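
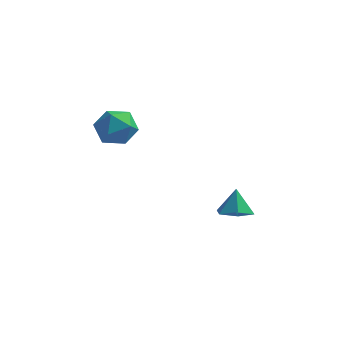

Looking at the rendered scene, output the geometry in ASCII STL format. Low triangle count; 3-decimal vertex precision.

solid 
facet normal -0.673 -0.072 0.736
outer loop
vertex -1.597 -2.4 2.346
vertex -1.834 -3.243 2.047
vertex -1.16 -3.147 2.673
endloop
endfacet
facet normal -0.121 0.338 0.933
outer loop
vertex -1.597 -2.4 2.346
vertex -1.16 -3.147 2.673
vertex -0.679 -2.385 2.46
endloop
endfacet
facet normal -0.073 0.879 0.471
outer loop
vertex -1.597 -2.4 2.346
vertex -0.679 -2.385 2.46
vertex -1.057 -2.011 1.703
endloop
endfacet
facet normal -0.593 0.805 -0.011
outer loop
vertex -1.597 -2.4 2.346
vertex -1.057 -2.011 1.703
vertex -1.771 -2.541 1.448
endloop
endfacet
facet normal -0.964 0.217 0.153
outer loop
vertex -1.597 -2.4 2.346
vertex -1.771 -2.541 1.448
vertex -1.834 -3.243 2.047
endloop
endfacet
facet normal 0.473 -0.053 0.879
outer loop
vertex -0.679 -2.385 2.46
vertex -1.16 -3.147 2.673
vertex -0.349 -3.219 2.232
endloop
endfacet
facet normal -0.418 -0.715 0.560
outer loop
vertex -1.16 -3.147 2.673
vertex -1.834 -3.243 2.047
vertex -1.063 -3.749 1.977
endloop
endfacet
facet normal -0.890 -0.247 -0.383
outer loop
vertex -1.834 -3.243 2.047
vertex -1.771 -2.541 1.448
vertex -1.441 -3.375 1.22
endloop
endfacet
facet normal -0.290 0.703 -0.649
outer loop
vertex -1.771 -2.541 1.448
vertex -1.057 -2.011 1.703
vertex -0.96 -2.613 1.007
endloop
endfacet
facet normal 0.552 0.823 0.131
outer loop
vertex -1.057 -2.011 1.703
vertex -0.679 -2.385 2.46
vertex -0.286 -2.517 1.633
endloop
endfacet
facet normal 0.593 -0.805 0.011
outer loop
vertex -0.523 -3.36 1.334
vertex -0.349 -3.219 2.232
vertex -1.063 -3.749 1.977
endloop
endfacet
facet normal 0.073 -0.879 -0.471
outer loop
vertex -0.523 -3.36 1.334
vertex -1.063 -3.749 1.977
vertex -1.441 -3.375 1.22
endloop
endfacet
facet normal 0.121 -0.338 -0.933
outer loop
vertex -0.523 -3.36 1.334
vertex -1.441 -3.375 1.22
vertex -0.96 -2.613 1.007
endloop
endfacet
facet normal 0.673 0.072 -0.736
outer loop
vertex -0.523 -3.36 1.334
vertex -0.96 -2.613 1.007
vertex -0.286 -2.517 1.633
endloop
endfacet
facet normal 0.964 -0.217 -0.153
outer loop
vertex -0.523 -3.36 1.334
vertex -0.286 -2.517 1.633
vertex -0.349 -3.219 2.232
endloop
endfacet
facet normal 0.290 -0.703 0.649
outer loop
vertex -1.063 -3.749 1.977
vertex -0.349 -3.219 2.232
vertex -1.16 -3.147 2.673
endloop
endfacet
facet normal -0.552 -0.823 -0.131
outer loop
vertex -1.441 -3.375 1.22
vertex -1.063 -3.749 1.977
vertex -1.834 -3.243 2.047
endloop
endfacet
facet normal -0.473 0.053 -0.879
outer loop
vertex -0.96 -2.613 1.007
vertex -1.441 -3.375 1.22
vertex -1.771 -2.541 1.448
endloop
endfacet
facet normal 0.418 0.715 -0.560
outer loop
vertex -0.286 -2.517 1.633
vertex -0.96 -2.613 1.007
vertex -1.057 -2.011 1.703
endloop
endfacet
facet normal 0.890 0.247 0.383
outer loop
vertex -0.349 -3.219 2.232
vertex -0.286 -2.517 1.633
vertex -0.679 -2.385 2.46
endloop
endfacet
facet normal 0.093 -0.365 -0.926
outer loop
vertex 3.586 -0.313 -3.62
vertex 3.104 -0.91 -3.433
vertex 2.806 -0.24 -3.727
endloop
endfacet
facet normal 0.069 0.983 0.171
outer loop
vertex 3.586 -0.313 -3.62
vertex 2.806 -0.24 -3.727
vertex 2.996 -0.49 -2.367
endloop
endfacet
facet normal 0.093 -0.365 -0.926
outer loop
vertex 2.806 -0.24 -3.727
vertex 3.104 -0.91 -3.433
vertex 2.324 -0.837 -3.54
endloop
endfacet
facet normal -0.724 0.654 0.221
outer loop
vertex 2.806 -0.24 -3.727
vertex 2.324 -0.837 -3.54
vertex 2.996 -0.49 -2.367
endloop
endfacet
facet normal 0.093 -0.365 -0.926
outer loop
vertex 2.324 -0.837 -3.54
vertex 3.104 -0.91 -3.433
vertex 2.622 -1.507 -3.246
endloop
endfacet
facet normal -0.840 -0.144 0.524
outer loop
vertex 2.324 -0.837 -3.54
vertex 2.622 -1.507 -3.246
vertex 2.996 -0.49 -2.367
endloop
endfacet
facet normal 0.094 -0.366 -0.926
outer loop
vertex 2.622 -1.507 -3.246
vertex 3.104 -0.91 -3.433
vertex 3.401 -1.58 -3.138
endloop
endfacet
facet normal -0.165 -0.610 0.775
outer loop
vertex 2.622 -1.507 -3.246
vertex 3.401 -1.58 -3.138
vertex 2.996 -0.49 -2.367
endloop
endfacet
facet normal 0.094 -0.366 -0.926
outer loop
vertex 3.401 -1.58 -3.138
vertex 3.104 -0.91 -3.433
vertex 3.883 -0.983 -3.325
endloop
endfacet
facet normal 0.628 -0.280 0.726
outer loop
vertex 3.401 -1.58 -3.138
vertex 3.883 -0.983 -3.325
vertex 2.996 -0.49 -2.367
endloop
endfacet
facet normal 0.094 -0.366 -0.926
outer loop
vertex 3.883 -0.983 -3.325
vertex 3.104 -0.91 -3.433
vertex 3.586 -0.313 -3.62
endloop
endfacet
facet normal 0.744 0.516 0.423
outer loop
vertex 3.883 -0.983 -3.325
vertex 3.586 -0.313 -3.62
vertex 2.996 -0.49 -2.367
endloop
endfacet

endsolid


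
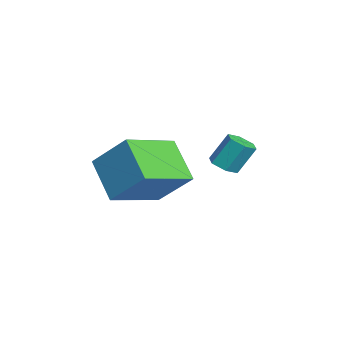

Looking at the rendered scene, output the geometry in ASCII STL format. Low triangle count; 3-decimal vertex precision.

solid 
facet normal -0.610 0.742 -0.278
outer loop
vertex 1.361 0.687 -3.796
vertex 2.057 1.692 -2.645
vertex 2.495 1.196 -4.926
endloop
endfacet
facet normal -0.415 -0.598 -0.686
outer loop
vertex 3.703 -0.272 -4.375
vertex 1.361 0.687 -3.796
vertex 2.495 1.196 -4.926
endloop
endfacet
facet normal -0.611 0.741 -0.278
outer loop
vertex 2.495 1.196 -4.926
vertex 2.057 1.692 -2.645
vertex 3.191 2.202 -3.775
endloop
endfacet
facet normal 0.675 0.303 -0.673
outer loop
vertex 3.191 2.202 -3.775
vertex 3.703 -0.272 -4.375
vertex 2.495 1.196 -4.926
endloop
endfacet
facet normal -0.675 -0.303 0.673
outer loop
vertex 1.361 0.687 -3.796
vertex 3.265 0.224 -2.094
vertex 2.057 1.692 -2.645
endloop
endfacet
facet normal -0.414 -0.598 -0.686
outer loop
vertex 2.569 -0.782 -3.245
vertex 1.361 0.687 -3.796
vertex 3.703 -0.272 -4.375
endloop
endfacet
facet normal -0.675 -0.303 0.673
outer loop
vertex 2.569 -0.782 -3.245
vertex 3.265 0.224 -2.094
vertex 1.361 0.687 -3.796
endloop
endfacet
facet normal 0.414 0.598 0.686
outer loop
vertex 2.057 1.692 -2.645
vertex 3.265 0.224 -2.094
vertex 3.191 2.202 -3.775
endloop
endfacet
facet normal 0.675 0.303 -0.673
outer loop
vertex 4.399 0.733 -3.224
vertex 3.703 -0.272 -4.375
vertex 3.191 2.202 -3.775
endloop
endfacet
facet normal 0.415 0.598 0.686
outer loop
vertex 3.191 2.202 -3.775
vertex 3.265 0.224 -2.094
vertex 4.399 0.733 -3.224
endloop
endfacet
facet normal 0.611 -0.741 0.278
outer loop
vertex 4.399 0.733 -3.224
vertex 2.569 -0.782 -3.245
vertex 3.703 -0.272 -4.375
endloop
endfacet
facet normal 0.611 -0.741 0.279
outer loop
vertex 3.265 0.224 -2.094
vertex 2.569 -0.782 -3.245
vertex 4.399 0.733 -3.224
endloop
endfacet
facet normal 0.024 -0.501 -0.865
outer loop
vertex 1.66 2.856 -3.762
vertex 1.364 3.232 -3.988
vertex 1.892 3.271 -3.996
endloop
endfacet
facet normal 0.899 -0.369 0.237
outer loop
vertex 1.66 2.856 -3.762
vertex 1.892 3.271 -3.996
vertex 1.633 3.431 -2.766
endloop
endfacet
facet normal 0.899 -0.369 0.237
outer loop
vertex 1.633 3.431 -2.766
vertex 1.892 3.271 -3.996
vertex 1.865 3.846 -3.0
endloop
endfacet
facet normal -0.023 0.501 0.865
outer loop
vertex 1.633 3.431 -2.766
vertex 1.865 3.846 -3.0
vertex 1.336 3.808 -2.992
endloop
endfacet
facet normal 0.024 -0.499 -0.867
outer loop
vertex 1.892 3.271 -3.996
vertex 1.364 3.232 -3.988
vertex 1.596 3.648 -4.221
endloop
endfacet
facet normal 0.829 0.494 -0.263
outer loop
vertex 1.892 3.271 -3.996
vertex 1.596 3.648 -4.221
vertex 1.865 3.846 -3.0
endloop
endfacet
facet normal 0.828 0.495 -0.263
outer loop
vertex 1.865 3.846 -3.0
vertex 1.596 3.648 -4.221
vertex 1.568 4.223 -3.226
endloop
endfacet
facet normal -0.023 0.501 0.865
outer loop
vertex 1.865 3.846 -3.0
vertex 1.568 4.223 -3.226
vertex 1.336 3.808 -2.992
endloop
endfacet
facet normal 0.025 -0.499 -0.866
outer loop
vertex 1.596 3.648 -4.221
vertex 1.364 3.232 -3.988
vertex 1.067 3.609 -4.214
endloop
endfacet
facet normal -0.070 0.863 -0.501
outer loop
vertex 1.596 3.648 -4.221
vertex 1.067 3.609 -4.214
vertex 1.568 4.223 -3.226
endloop
endfacet
facet normal -0.071 0.863 -0.500
outer loop
vertex 1.568 4.223 -3.226
vertex 1.067 3.609 -4.214
vertex 1.04 4.184 -3.218
endloop
endfacet
facet normal -0.024 0.501 0.865
outer loop
vertex 1.568 4.223 -3.226
vertex 1.04 4.184 -3.218
vertex 1.336 3.808 -2.992
endloop
endfacet
facet normal 0.023 -0.501 -0.865
outer loop
vertex 1.067 3.609 -4.214
vertex 1.364 3.232 -3.988
vertex 0.835 3.194 -3.98
endloop
endfacet
facet normal -0.899 0.369 -0.237
outer loop
vertex 1.067 3.609 -4.214
vertex 0.835 3.194 -3.98
vertex 1.04 4.184 -3.218
endloop
endfacet
facet normal -0.899 0.369 -0.237
outer loop
vertex 1.04 4.184 -3.218
vertex 0.835 3.194 -3.98
vertex 0.808 3.769 -2.984
endloop
endfacet
facet normal -0.024 0.501 0.865
outer loop
vertex 1.04 4.184 -3.218
vertex 0.808 3.769 -2.984
vertex 1.336 3.808 -2.992
endloop
endfacet
facet normal 0.023 -0.501 -0.865
outer loop
vertex 0.835 3.194 -3.98
vertex 1.364 3.232 -3.988
vertex 1.132 2.817 -3.754
endloop
endfacet
facet normal -0.828 -0.495 0.263
outer loop
vertex 0.835 3.194 -3.98
vertex 1.132 2.817 -3.754
vertex 0.808 3.769 -2.984
endloop
endfacet
facet normal -0.829 -0.494 0.262
outer loop
vertex 0.808 3.769 -2.984
vertex 1.132 2.817 -3.754
vertex 1.104 3.392 -2.759
endloop
endfacet
facet normal -0.024 0.499 0.867
outer loop
vertex 0.808 3.769 -2.984
vertex 1.104 3.392 -2.759
vertex 1.336 3.808 -2.992
endloop
endfacet
facet normal 0.024 -0.501 -0.865
outer loop
vertex 1.132 2.817 -3.754
vertex 1.364 3.232 -3.988
vertex 1.66 2.856 -3.762
endloop
endfacet
facet normal 0.071 -0.863 0.501
outer loop
vertex 1.132 2.817 -3.754
vertex 1.66 2.856 -3.762
vertex 1.104 3.392 -2.759
endloop
endfacet
facet normal 0.070 -0.863 0.500
outer loop
vertex 1.104 3.392 -2.759
vertex 1.66 2.856 -3.762
vertex 1.633 3.431 -2.766
endloop
endfacet
facet normal -0.025 0.499 0.866
outer loop
vertex 1.104 3.392 -2.759
vertex 1.633 3.431 -2.766
vertex 1.336 3.808 -2.992
endloop
endfacet

endsolid


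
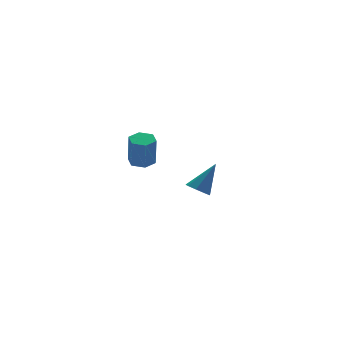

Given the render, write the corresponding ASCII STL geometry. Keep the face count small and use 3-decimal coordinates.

solid 
facet normal 0.061 0.161 -0.985
outer loop
vertex -3.041 -2.032 0.576
vertex -3.542 -2.16 0.524
vertex -3.408 -1.665 0.613
endloop
endfacet
facet normal 0.706 0.691 0.155
outer loop
vertex -3.041 -2.032 0.576
vertex -3.408 -1.665 0.613
vertex -3.116 -2.232 1.807
endloop
endfacet
facet normal 0.705 0.692 0.156
outer loop
vertex -3.116 -2.232 1.807
vertex -3.408 -1.665 0.613
vertex -3.483 -1.866 1.844
endloop
endfacet
facet normal -0.060 -0.159 0.985
outer loop
vertex -3.116 -2.232 1.807
vertex -3.483 -1.866 1.844
vertex -3.618 -2.36 1.756
endloop
endfacet
facet normal 0.059 0.161 -0.985
outer loop
vertex -3.408 -1.665 0.613
vertex -3.542 -2.16 0.524
vertex -3.91 -1.793 0.562
endloop
endfacet
facet normal -0.258 0.956 0.140
outer loop
vertex -3.408 -1.665 0.613
vertex -3.91 -1.793 0.562
vertex -3.483 -1.866 1.844
endloop
endfacet
facet normal -0.258 0.956 0.140
outer loop
vertex -3.483 -1.866 1.844
vertex -3.91 -1.793 0.562
vertex -3.985 -1.994 1.793
endloop
endfacet
facet normal -0.060 -0.159 0.985
outer loop
vertex -3.483 -1.866 1.844
vertex -3.985 -1.994 1.793
vertex -3.618 -2.36 1.756
endloop
endfacet
facet normal 0.059 0.161 -0.985
outer loop
vertex -3.91 -1.793 0.562
vertex -3.542 -2.16 0.524
vertex -4.044 -2.288 0.473
endloop
endfacet
facet normal -0.964 0.264 -0.016
outer loop
vertex -3.91 -1.793 0.562
vertex -4.044 -2.288 0.473
vertex -3.985 -1.994 1.793
endloop
endfacet
facet normal -0.964 0.264 -0.016
outer loop
vertex -3.985 -1.994 1.793
vertex -4.044 -2.288 0.473
vertex -4.119 -2.488 1.704
endloop
endfacet
facet normal -0.061 -0.161 0.985
outer loop
vertex -3.985 -1.994 1.793
vertex -4.119 -2.488 1.704
vertex -3.618 -2.36 1.756
endloop
endfacet
facet normal 0.060 0.159 -0.985
outer loop
vertex -4.044 -2.288 0.473
vertex -3.542 -2.16 0.524
vertex -3.677 -2.654 0.436
endloop
endfacet
facet normal -0.705 -0.692 -0.155
outer loop
vertex -4.044 -2.288 0.473
vertex -3.677 -2.654 0.436
vertex -4.119 -2.488 1.704
endloop
endfacet
facet normal -0.706 -0.691 -0.156
outer loop
vertex -4.119 -2.488 1.704
vertex -3.677 -2.654 0.436
vertex -3.752 -2.855 1.667
endloop
endfacet
facet normal -0.061 -0.161 0.985
outer loop
vertex -4.119 -2.488 1.704
vertex -3.752 -2.855 1.667
vertex -3.618 -2.36 1.756
endloop
endfacet
facet normal 0.060 0.159 -0.985
outer loop
vertex -3.677 -2.654 0.436
vertex -3.542 -2.16 0.524
vertex -3.175 -2.526 0.487
endloop
endfacet
facet normal 0.258 -0.956 -0.140
outer loop
vertex -3.677 -2.654 0.436
vertex -3.175 -2.526 0.487
vertex -3.752 -2.855 1.667
endloop
endfacet
facet normal 0.258 -0.956 -0.140
outer loop
vertex -3.752 -2.855 1.667
vertex -3.175 -2.526 0.487
vertex -3.25 -2.727 1.718
endloop
endfacet
facet normal -0.059 -0.161 0.985
outer loop
vertex -3.752 -2.855 1.667
vertex -3.25 -2.727 1.718
vertex -3.618 -2.36 1.756
endloop
endfacet
facet normal 0.061 0.161 -0.985
outer loop
vertex -3.175 -2.526 0.487
vertex -3.542 -2.16 0.524
vertex -3.041 -2.032 0.576
endloop
endfacet
facet normal 0.964 -0.264 0.016
outer loop
vertex -3.175 -2.526 0.487
vertex -3.041 -2.032 0.576
vertex -3.25 -2.727 1.718
endloop
endfacet
facet normal 0.964 -0.264 0.016
outer loop
vertex -3.25 -2.727 1.718
vertex -3.041 -2.032 0.576
vertex -3.116 -2.232 1.807
endloop
endfacet
facet normal -0.059 -0.161 0.985
outer loop
vertex -3.25 -2.727 1.718
vertex -3.116 -2.232 1.807
vertex -3.618 -2.36 1.756
endloop
endfacet
facet normal -0.612 -0.096 -0.785
outer loop
vertex 1.615 2.398 -4.488
vertex 1.308 2.027 -4.203
vertex 1.3 2.583 -4.265
endloop
endfacet
facet normal 0.472 0.879 -0.063
outer loop
vertex 1.615 2.398 -4.488
vertex 1.3 2.583 -4.265
vertex 2.232 2.173 -3.017
endloop
endfacet
facet normal -0.613 -0.096 -0.785
outer loop
vertex 1.3 2.583 -4.265
vertex 1.308 2.027 -4.203
vertex 0.989 2.443 -4.005
endloop
endfacet
facet normal -0.100 0.921 0.377
outer loop
vertex 1.3 2.583 -4.265
vertex 0.989 2.443 -4.005
vertex 2.232 2.173 -3.017
endloop
endfacet
facet normal -0.613 -0.096 -0.784
outer loop
vertex 0.989 2.443 -4.005
vertex 1.308 2.027 -4.203
vertex 0.865 2.059 -3.861
endloop
endfacet
facet normal -0.498 0.441 0.747
outer loop
vertex 0.989 2.443 -4.005
vertex 0.865 2.059 -3.861
vertex 2.232 2.173 -3.017
endloop
endfacet
facet normal -0.613 -0.098 -0.784
outer loop
vertex 0.865 2.059 -3.861
vertex 1.308 2.027 -4.203
vertex 1.001 1.656 -3.917
endloop
endfacet
facet normal -0.487 -0.279 0.827
outer loop
vertex 0.865 2.059 -3.861
vertex 1.001 1.656 -3.917
vertex 2.232 2.173 -3.017
endloop
endfacet
facet normal -0.613 -0.098 -0.784
outer loop
vertex 1.001 1.656 -3.917
vertex 1.308 2.027 -4.203
vertex 1.316 1.47 -4.14
endloop
endfacet
facet normal -0.076 -0.816 0.573
outer loop
vertex 1.001 1.656 -3.917
vertex 1.316 1.47 -4.14
vertex 2.232 2.173 -3.017
endloop
endfacet
facet normal -0.612 -0.098 -0.785
outer loop
vertex 1.316 1.47 -4.14
vertex 1.308 2.027 -4.203
vertex 1.627 1.611 -4.4
endloop
endfacet
facet normal 0.498 -0.857 0.131
outer loop
vertex 1.316 1.47 -4.14
vertex 1.627 1.611 -4.4
vertex 2.232 2.173 -3.017
endloop
endfacet
facet normal -0.611 -0.097 -0.785
outer loop
vertex 1.627 1.611 -4.4
vertex 1.308 2.027 -4.203
vertex 1.751 1.995 -4.544
endloop
endfacet
facet normal 0.895 -0.378 -0.238
outer loop
vertex 1.627 1.611 -4.4
vertex 1.751 1.995 -4.544
vertex 2.232 2.173 -3.017
endloop
endfacet
facet normal -0.611 -0.097 -0.785
outer loop
vertex 1.751 1.995 -4.544
vertex 1.308 2.027 -4.203
vertex 1.615 2.398 -4.488
endloop
endfacet
facet normal 0.884 0.343 -0.318
outer loop
vertex 1.751 1.995 -4.544
vertex 1.615 2.398 -4.488
vertex 2.232 2.173 -3.017
endloop
endfacet

endsolid


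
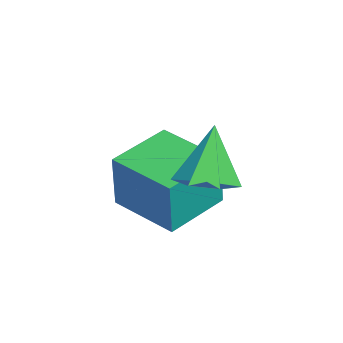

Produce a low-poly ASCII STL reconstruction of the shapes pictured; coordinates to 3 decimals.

solid 
facet normal 0.393 -0.096 -0.915
outer loop
vertex 3.444 -2.008 2.638
vertex 2.725 -1.557 2.282
vertex 3.522 -1.215 2.588
endloop
endfacet
facet normal 0.668 -0.019 0.744
outer loop
vertex 3.444 -2.008 2.638
vertex 3.522 -1.215 2.588
vertex 2.015 -1.383 3.938
endloop
endfacet
facet normal 0.392 -0.096 -0.915
outer loop
vertex 3.522 -1.215 2.588
vertex 2.725 -1.557 2.282
vertex 3.0 -0.68 2.308
endloop
endfacet
facet normal 0.425 0.709 0.563
outer loop
vertex 3.522 -1.215 2.588
vertex 3.0 -0.68 2.308
vertex 2.015 -1.383 3.938
endloop
endfacet
facet normal 0.393 -0.096 -0.915
outer loop
vertex 3.0 -0.68 2.308
vertex 2.725 -1.557 2.282
vertex 2.271 -0.805 2.008
endloop
endfacet
facet normal -0.261 0.934 0.245
outer loop
vertex 3.0 -0.68 2.308
vertex 2.271 -0.805 2.008
vertex 2.015 -1.383 3.938
endloop
endfacet
facet normal 0.392 -0.096 -0.915
outer loop
vertex 2.271 -0.805 2.008
vertex 2.725 -1.557 2.282
vertex 1.884 -1.497 1.915
endloop
endfacet
facet normal -0.874 0.485 0.029
outer loop
vertex 2.271 -0.805 2.008
vertex 1.884 -1.497 1.915
vertex 2.015 -1.383 3.938
endloop
endfacet
facet normal 0.392 -0.096 -0.915
outer loop
vertex 1.884 -1.497 1.915
vertex 2.725 -1.557 2.282
vertex 2.13 -2.234 2.098
endloop
endfacet
facet normal -0.951 -0.298 0.078
outer loop
vertex 1.884 -1.497 1.915
vertex 2.13 -2.234 2.098
vertex 2.015 -1.383 3.938
endloop
endfacet
facet normal 0.393 -0.097 -0.915
outer loop
vertex 2.13 -2.234 2.098
vertex 2.725 -1.557 2.282
vertex 2.824 -2.461 2.42
endloop
endfacet
facet normal -0.435 -0.827 0.355
outer loop
vertex 2.13 -2.234 2.098
vertex 2.824 -2.461 2.42
vertex 2.015 -1.383 3.938
endloop
endfacet
facet normal 0.392 -0.097 -0.915
outer loop
vertex 2.824 -2.461 2.42
vertex 2.725 -1.557 2.282
vertex 3.444 -2.008 2.638
endloop
endfacet
facet normal 0.285 -0.703 0.651
outer loop
vertex 2.824 -2.461 2.42
vertex 3.444 -2.008 2.638
vertex 2.015 -1.383 3.938
endloop
endfacet
facet normal -0.657 -0.751 0.059
outer loop
vertex 0.866 -4.079 1.754
vertex -0.608 -2.773 1.965
vertex 0.641 -4.029 -0.122
endloop
endfacet
facet normal 0.744 -0.660 -0.107
outer loop
vertex 2.008 -2.467 -0.245
vertex 0.866 -4.079 1.754
vertex 0.641 -4.029 -0.122
endloop
endfacet
facet normal -0.657 -0.752 0.059
outer loop
vertex 0.641 -4.029 -0.122
vertex -0.608 -2.773 1.965
vertex -0.833 -2.724 0.089
endloop
endfacet
facet normal -0.119 0.026 -0.993
outer loop
vertex -0.833 -2.724 0.089
vertex 2.008 -2.467 -0.245
vertex 0.641 -4.029 -0.122
endloop
endfacet
facet normal 0.119 -0.026 0.993
outer loop
vertex 0.866 -4.079 1.754
vertex 0.759 -1.211 1.842
vertex -0.608 -2.773 1.965
endloop
endfacet
facet normal 0.744 -0.659 -0.106
outer loop
vertex 2.233 -2.516 1.631
vertex 0.866 -4.079 1.754
vertex 2.008 -2.467 -0.245
endloop
endfacet
facet normal 0.119 -0.026 0.993
outer loop
vertex 2.233 -2.516 1.631
vertex 0.759 -1.211 1.842
vertex 0.866 -4.079 1.754
endloop
endfacet
facet normal -0.744 0.660 0.106
outer loop
vertex -0.608 -2.773 1.965
vertex 0.759 -1.211 1.842
vertex -0.833 -2.724 0.089
endloop
endfacet
facet normal -0.119 0.026 -0.993
outer loop
vertex 0.534 -1.161 -0.034
vertex 2.008 -2.467 -0.245
vertex -0.833 -2.724 0.089
endloop
endfacet
facet normal -0.744 0.659 0.107
outer loop
vertex -0.833 -2.724 0.089
vertex 0.759 -1.211 1.842
vertex 0.534 -1.161 -0.034
endloop
endfacet
facet normal 0.657 0.751 -0.059
outer loop
vertex 0.534 -1.161 -0.034
vertex 2.233 -2.516 1.631
vertex 2.008 -2.467 -0.245
endloop
endfacet
facet normal 0.657 0.752 -0.059
outer loop
vertex 0.759 -1.211 1.842
vertex 2.233 -2.516 1.631
vertex 0.534 -1.161 -0.034
endloop
endfacet

endsolid


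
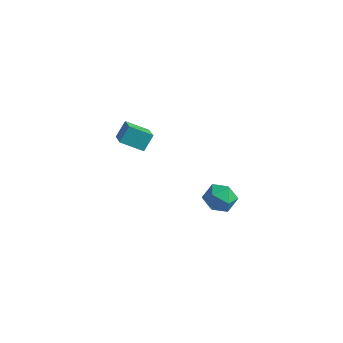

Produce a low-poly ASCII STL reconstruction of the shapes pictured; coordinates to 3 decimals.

solid 
facet normal -0.723 -0.508 0.468
outer loop
vertex -0.434 -1.917 4.015
vertex -1.388 -1.078 3.451
vertex -0.517 -2.587 3.159
endloop
endfacet
facet normal 0.686 -0.604 0.406
outer loop
vertex 0.488 -1.882 2.509
vertex -0.434 -1.917 4.015
vertex -0.517 -2.587 3.159
endloop
endfacet
facet normal -0.723 -0.508 0.468
outer loop
vertex -0.517 -2.587 3.159
vertex -1.388 -1.078 3.451
vertex -1.471 -1.748 2.595
endloop
endfacet
facet normal -0.077 -0.615 -0.785
outer loop
vertex -1.471 -1.748 2.595
vertex 0.488 -1.882 2.509
vertex -0.517 -2.587 3.159
endloop
endfacet
facet normal 0.077 0.615 0.785
outer loop
vertex -0.434 -1.917 4.015
vertex -0.383 -0.373 2.801
vertex -1.388 -1.078 3.451
endloop
endfacet
facet normal 0.686 -0.604 0.406
outer loop
vertex 0.571 -1.212 3.365
vertex -0.434 -1.917 4.015
vertex 0.488 -1.882 2.509
endloop
endfacet
facet normal 0.077 0.615 0.785
outer loop
vertex 0.571 -1.212 3.365
vertex -0.383 -0.373 2.801
vertex -0.434 -1.917 4.015
endloop
endfacet
facet normal -0.686 0.604 -0.406
outer loop
vertex -1.388 -1.078 3.451
vertex -0.383 -0.373 2.801
vertex -1.471 -1.748 2.595
endloop
endfacet
facet normal -0.077 -0.615 -0.785
outer loop
vertex -0.466 -1.043 1.945
vertex 0.488 -1.882 2.509
vertex -1.471 -1.748 2.595
endloop
endfacet
facet normal -0.686 0.604 -0.406
outer loop
vertex -1.471 -1.748 2.595
vertex -0.383 -0.373 2.801
vertex -0.466 -1.043 1.945
endloop
endfacet
facet normal 0.723 0.508 -0.468
outer loop
vertex -0.466 -1.043 1.945
vertex 0.571 -1.212 3.365
vertex 0.488 -1.882 2.509
endloop
endfacet
facet normal 0.723 0.508 -0.468
outer loop
vertex -0.383 -0.373 2.801
vertex 0.571 -1.212 3.365
vertex -0.466 -1.043 1.945
endloop
endfacet
facet normal 0.292 0.936 -0.195
outer loop
vertex 1.788 3.645 -4.61
vertex 1.626 3.901 -3.625
vertex 2.549 3.551 -3.921
endloop
endfacet
facet normal 0.623 0.472 -0.624
outer loop
vertex 1.788 3.645 -4.61
vertex 2.549 3.551 -3.921
vertex 2.399 2.815 -4.627
endloop
endfacet
facet normal 0.124 0.112 -0.986
outer loop
vertex 1.788 3.645 -4.61
vertex 2.399 2.815 -4.627
vertex 1.384 2.71 -4.767
endloop
endfacet
facet normal -0.515 0.354 -0.781
outer loop
vertex 1.788 3.645 -4.61
vertex 1.384 2.71 -4.767
vertex 0.906 3.381 -4.148
endloop
endfacet
facet normal -0.411 0.863 -0.292
outer loop
vertex 1.788 3.645 -4.61
vertex 0.906 3.381 -4.148
vertex 1.626 3.901 -3.625
endloop
endfacet
facet normal 0.977 0.006 -0.214
outer loop
vertex 2.399 2.815 -4.627
vertex 2.549 3.551 -3.921
vertex 2.614 2.559 -3.652
endloop
endfacet
facet normal 0.441 0.758 0.479
outer loop
vertex 2.549 3.551 -3.921
vertex 1.626 3.901 -3.625
vertex 2.136 3.23 -3.033
endloop
endfacet
facet normal -0.697 0.641 0.322
outer loop
vertex 1.626 3.901 -3.625
vertex 0.906 3.381 -4.148
vertex 1.121 3.125 -3.173
endloop
endfacet
facet normal -0.864 -0.184 -0.468
outer loop
vertex 0.906 3.381 -4.148
vertex 1.384 2.71 -4.767
vertex 0.971 2.389 -3.879
endloop
endfacet
facet normal 0.170 -0.576 -0.799
outer loop
vertex 1.384 2.71 -4.767
vertex 2.399 2.815 -4.627
vertex 1.894 2.039 -4.175
endloop
endfacet
facet normal 0.515 -0.354 0.781
outer loop
vertex 1.732 2.295 -3.19
vertex 2.614 2.559 -3.652
vertex 2.136 3.23 -3.033
endloop
endfacet
facet normal -0.124 -0.112 0.986
outer loop
vertex 1.732 2.295 -3.19
vertex 2.136 3.23 -3.033
vertex 1.121 3.125 -3.173
endloop
endfacet
facet normal -0.623 -0.472 0.624
outer loop
vertex 1.732 2.295 -3.19
vertex 1.121 3.125 -3.173
vertex 0.971 2.389 -3.879
endloop
endfacet
facet normal -0.292 -0.936 0.195
outer loop
vertex 1.732 2.295 -3.19
vertex 0.971 2.389 -3.879
vertex 1.894 2.039 -4.175
endloop
endfacet
facet normal 0.411 -0.863 0.292
outer loop
vertex 1.732 2.295 -3.19
vertex 1.894 2.039 -4.175
vertex 2.614 2.559 -3.652
endloop
endfacet
facet normal 0.864 0.184 0.468
outer loop
vertex 2.136 3.23 -3.033
vertex 2.614 2.559 -3.652
vertex 2.549 3.551 -3.921
endloop
endfacet
facet normal -0.170 0.576 0.799
outer loop
vertex 1.121 3.125 -3.173
vertex 2.136 3.23 -3.033
vertex 1.626 3.901 -3.625
endloop
endfacet
facet normal -0.977 -0.006 0.214
outer loop
vertex 0.971 2.389 -3.879
vertex 1.121 3.125 -3.173
vertex 0.906 3.381 -4.148
endloop
endfacet
facet normal -0.441 -0.758 -0.479
outer loop
vertex 1.894 2.039 -4.175
vertex 0.971 2.389 -3.879
vertex 1.384 2.71 -4.767
endloop
endfacet
facet normal 0.697 -0.641 -0.322
outer loop
vertex 2.614 2.559 -3.652
vertex 1.894 2.039 -4.175
vertex 2.399 2.815 -4.627
endloop
endfacet

endsolid


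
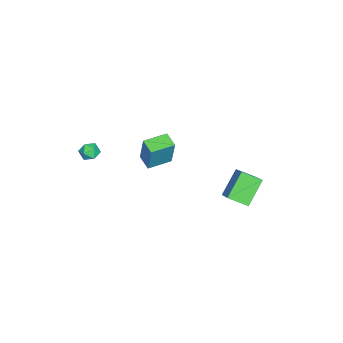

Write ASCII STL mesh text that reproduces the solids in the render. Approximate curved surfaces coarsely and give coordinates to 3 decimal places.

solid 
facet normal -0.255 0.780 0.572
outer loop
vertex 2.328 -3.015 2.377
vertex 2.031 -3.411 2.785
vertex 2.651 -3.27 2.869
endloop
endfacet
facet normal 0.360 0.904 0.232
outer loop
vertex 2.328 -3.015 2.377
vertex 2.651 -3.27 2.869
vertex 2.925 -3.231 2.291
endloop
endfacet
facet normal 0.240 0.850 -0.469
outer loop
vertex 2.328 -3.015 2.377
vertex 2.925 -3.231 2.291
vertex 2.475 -3.348 1.849
endloop
endfacet
facet normal -0.450 0.693 -0.563
outer loop
vertex 2.328 -3.015 2.377
vertex 2.475 -3.348 1.849
vertex 1.922 -3.459 2.155
endloop
endfacet
facet normal -0.755 0.650 0.081
outer loop
vertex 2.328 -3.015 2.377
vertex 1.922 -3.459 2.155
vertex 2.031 -3.411 2.785
endloop
endfacet
facet normal 0.821 0.391 0.416
outer loop
vertex 2.925 -3.231 2.291
vertex 2.651 -3.27 2.869
vertex 2.998 -3.761 2.645
endloop
endfacet
facet normal -0.174 0.191 0.966
outer loop
vertex 2.651 -3.27 2.869
vertex 2.031 -3.411 2.785
vertex 2.445 -3.872 2.951
endloop
endfacet
facet normal -0.985 -0.021 0.172
outer loop
vertex 2.031 -3.411 2.785
vertex 1.922 -3.459 2.155
vertex 1.995 -3.989 2.509
endloop
endfacet
facet normal -0.491 0.050 -0.870
outer loop
vertex 1.922 -3.459 2.155
vertex 2.475 -3.348 1.849
vertex 2.269 -3.95 1.931
endloop
endfacet
facet normal 0.626 0.304 -0.718
outer loop
vertex 2.475 -3.348 1.849
vertex 2.925 -3.231 2.291
vertex 2.889 -3.809 2.015
endloop
endfacet
facet normal 0.450 -0.693 0.563
outer loop
vertex 2.592 -4.205 2.423
vertex 2.998 -3.761 2.645
vertex 2.445 -3.872 2.951
endloop
endfacet
facet normal -0.240 -0.850 0.469
outer loop
vertex 2.592 -4.205 2.423
vertex 2.445 -3.872 2.951
vertex 1.995 -3.989 2.509
endloop
endfacet
facet normal -0.360 -0.904 -0.232
outer loop
vertex 2.592 -4.205 2.423
vertex 1.995 -3.989 2.509
vertex 2.269 -3.95 1.931
endloop
endfacet
facet normal 0.255 -0.780 -0.572
outer loop
vertex 2.592 -4.205 2.423
vertex 2.269 -3.95 1.931
vertex 2.889 -3.809 2.015
endloop
endfacet
facet normal 0.755 -0.650 -0.081
outer loop
vertex 2.592 -4.205 2.423
vertex 2.889 -3.809 2.015
vertex 2.998 -3.761 2.645
endloop
endfacet
facet normal 0.491 -0.050 0.870
outer loop
vertex 2.445 -3.872 2.951
vertex 2.998 -3.761 2.645
vertex 2.651 -3.27 2.869
endloop
endfacet
facet normal -0.626 -0.304 0.718
outer loop
vertex 1.995 -3.989 2.509
vertex 2.445 -3.872 2.951
vertex 2.031 -3.411 2.785
endloop
endfacet
facet normal -0.821 -0.391 -0.416
outer loop
vertex 2.269 -3.95 1.931
vertex 1.995 -3.989 2.509
vertex 1.922 -3.459 2.155
endloop
endfacet
facet normal 0.174 -0.191 -0.966
outer loop
vertex 2.889 -3.809 2.015
vertex 2.269 -3.95 1.931
vertex 2.475 -3.348 1.849
endloop
endfacet
facet normal 0.985 0.021 -0.172
outer loop
vertex 2.998 -3.761 2.645
vertex 2.889 -3.809 2.015
vertex 2.925 -3.231 2.291
endloop
endfacet
facet normal -0.716 -0.646 0.267
outer loop
vertex -2.583 -1.977 -0.745
vertex -3.593 -0.842 -0.707
vertex -3.016 -2.297 -2.681
endloop
endfacet
facet normal 0.665 -0.746 -0.025
outer loop
vertex -2.287 -1.638 -2.953
vertex -2.583 -1.977 -0.745
vertex -3.016 -2.297 -2.681
endloop
endfacet
facet normal -0.716 -0.646 0.267
outer loop
vertex -3.016 -2.297 -2.681
vertex -3.593 -0.842 -0.707
vertex -4.026 -1.162 -2.643
endloop
endfacet
facet normal -0.215 -0.159 -0.963
outer loop
vertex -4.026 -1.162 -2.643
vertex -2.287 -1.638 -2.953
vertex -3.016 -2.297 -2.681
endloop
endfacet
facet normal 0.215 0.159 0.963
outer loop
vertex -2.583 -1.977 -0.745
vertex -2.864 -0.183 -0.979
vertex -3.593 -0.842 -0.707
endloop
endfacet
facet normal 0.665 -0.746 -0.025
outer loop
vertex -1.854 -1.318 -1.017
vertex -2.583 -1.977 -0.745
vertex -2.287 -1.638 -2.953
endloop
endfacet
facet normal 0.215 0.159 0.963
outer loop
vertex -1.854 -1.318 -1.017
vertex -2.864 -0.183 -0.979
vertex -2.583 -1.977 -0.745
endloop
endfacet
facet normal -0.665 0.746 0.025
outer loop
vertex -3.593 -0.842 -0.707
vertex -2.864 -0.183 -0.979
vertex -4.026 -1.162 -2.643
endloop
endfacet
facet normal -0.215 -0.159 -0.963
outer loop
vertex -3.297 -0.503 -2.915
vertex -2.287 -1.638 -2.953
vertex -4.026 -1.162 -2.643
endloop
endfacet
facet normal -0.665 0.746 0.025
outer loop
vertex -4.026 -1.162 -2.643
vertex -2.864 -0.183 -0.979
vertex -3.297 -0.503 -2.915
endloop
endfacet
facet normal 0.716 0.646 -0.267
outer loop
vertex -3.297 -0.503 -2.915
vertex -1.854 -1.318 -1.017
vertex -2.287 -1.638 -2.953
endloop
endfacet
facet normal 0.716 0.646 -0.267
outer loop
vertex -2.864 -0.183 -0.979
vertex -1.854 -1.318 -1.017
vertex -3.297 -0.503 -2.915
endloop
endfacet
facet normal -0.682 0.268 0.681
outer loop
vertex -3.01 3.355 -2.557
vertex -1.75 3.943 -1.527
vertex -3.105 4.545 -3.12
endloop
endfacet
facet normal -0.728 -0.340 -0.596
outer loop
vertex -1.81 4.037 -4.413
vertex -3.01 3.355 -2.557
vertex -3.105 4.545 -3.12
endloop
endfacet
facet normal -0.682 0.267 0.681
outer loop
vertex -3.105 4.545 -3.12
vertex -1.75 3.943 -1.527
vertex -1.846 5.133 -2.09
endloop
endfacet
facet normal -0.072 0.902 -0.426
outer loop
vertex -1.846 5.133 -2.09
vertex -1.81 4.037 -4.413
vertex -3.105 4.545 -3.12
endloop
endfacet
facet normal 0.072 -0.902 0.426
outer loop
vertex -3.01 3.355 -2.557
vertex -0.455 3.435 -2.82
vertex -1.75 3.943 -1.527
endloop
endfacet
facet normal -0.728 -0.340 -0.596
outer loop
vertex -1.714 2.847 -3.85
vertex -3.01 3.355 -2.557
vertex -1.81 4.037 -4.413
endloop
endfacet
facet normal 0.072 -0.902 0.427
outer loop
vertex -1.714 2.847 -3.85
vertex -0.455 3.435 -2.82
vertex -3.01 3.355 -2.557
endloop
endfacet
facet normal 0.728 0.340 0.595
outer loop
vertex -1.75 3.943 -1.527
vertex -0.455 3.435 -2.82
vertex -1.846 5.133 -2.09
endloop
endfacet
facet normal -0.072 0.902 -0.426
outer loop
vertex -0.55 4.625 -3.383
vertex -1.81 4.037 -4.413
vertex -1.846 5.133 -2.09
endloop
endfacet
facet normal 0.728 0.340 0.596
outer loop
vertex -1.846 5.133 -2.09
vertex -0.455 3.435 -2.82
vertex -0.55 4.625 -3.383
endloop
endfacet
facet normal 0.682 -0.267 -0.681
outer loop
vertex -0.55 4.625 -3.383
vertex -1.714 2.847 -3.85
vertex -1.81 4.037 -4.413
endloop
endfacet
facet normal 0.682 -0.268 -0.681
outer loop
vertex -0.455 3.435 -2.82
vertex -1.714 2.847 -3.85
vertex -0.55 4.625 -3.383
endloop
endfacet

endsolid


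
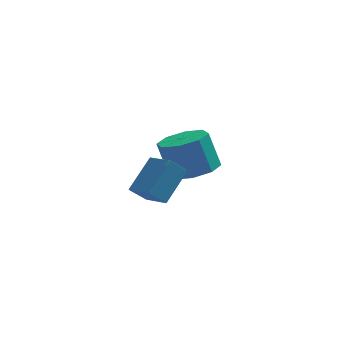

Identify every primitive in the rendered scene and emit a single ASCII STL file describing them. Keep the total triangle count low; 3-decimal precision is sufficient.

solid 
facet normal -0.549 0.766 -0.334
outer loop
vertex -1.589 -2.734 -1.751
vertex -0.848 -1.78 -0.779
vertex -0.999 -2.575 -2.356
endloop
endfacet
facet normal -0.477 -0.615 -0.627
outer loop
vertex -0.352 -3.48 -1.961
vertex -1.589 -2.734 -1.751
vertex -0.999 -2.575 -2.356
endloop
endfacet
facet normal -0.548 0.767 -0.334
outer loop
vertex -0.999 -2.575 -2.356
vertex -0.848 -1.78 -0.779
vertex -0.258 -1.622 -1.384
endloop
endfacet
facet normal 0.687 0.184 -0.704
outer loop
vertex -0.258 -1.622 -1.384
vertex -0.352 -3.48 -1.961
vertex -0.999 -2.575 -2.356
endloop
endfacet
facet normal -0.686 -0.184 0.704
outer loop
vertex -1.589 -2.734 -1.751
vertex -0.201 -2.685 -0.384
vertex -0.848 -1.78 -0.779
endloop
endfacet
facet normal -0.478 -0.616 -0.627
outer loop
vertex -0.942 -3.638 -1.356
vertex -1.589 -2.734 -1.751
vertex -0.352 -3.48 -1.961
endloop
endfacet
facet normal -0.686 -0.184 0.704
outer loop
vertex -0.942 -3.638 -1.356
vertex -0.201 -2.685 -0.384
vertex -1.589 -2.734 -1.751
endloop
endfacet
facet normal 0.478 0.615 0.627
outer loop
vertex -0.848 -1.78 -0.779
vertex -0.201 -2.685 -0.384
vertex -0.258 -1.622 -1.384
endloop
endfacet
facet normal 0.686 0.184 -0.704
outer loop
vertex 0.389 -2.526 -0.989
vertex -0.352 -3.48 -1.961
vertex -0.258 -1.622 -1.384
endloop
endfacet
facet normal 0.477 0.616 0.627
outer loop
vertex -0.258 -1.622 -1.384
vertex -0.201 -2.685 -0.384
vertex 0.389 -2.526 -0.989
endloop
endfacet
facet normal 0.548 -0.767 0.334
outer loop
vertex 0.389 -2.526 -0.989
vertex -0.942 -3.638 -1.356
vertex -0.352 -3.48 -1.961
endloop
endfacet
facet normal 0.549 -0.767 0.333
outer loop
vertex -0.201 -2.685 -0.384
vertex -0.942 -3.638 -1.356
vertex 0.389 -2.526 -0.989
endloop
endfacet
facet normal 0.285 -0.229 -0.931
outer loop
vertex 1.719 0.783 -2.788
vertex 0.799 0.854 -3.087
vertex 1.545 1.469 -3.01
endloop
endfacet
facet normal 0.929 0.304 0.210
outer loop
vertex 1.719 0.783 -2.788
vertex 1.545 1.469 -3.01
vertex 1.281 1.135 -1.355
endloop
endfacet
facet normal 0.930 0.303 0.209
outer loop
vertex 1.281 1.135 -1.355
vertex 1.545 1.469 -3.01
vertex 1.107 1.822 -1.577
endloop
endfacet
facet normal -0.284 0.229 0.931
outer loop
vertex 1.281 1.135 -1.355
vertex 1.107 1.822 -1.577
vertex 0.361 1.206 -1.653
endloop
endfacet
facet normal 0.285 -0.229 -0.931
outer loop
vertex 1.545 1.469 -3.01
vertex 0.799 0.854 -3.087
vertex 0.934 1.795 -3.277
endloop
endfacet
facet normal 0.491 0.869 -0.064
outer loop
vertex 1.545 1.469 -3.01
vertex 0.934 1.795 -3.277
vertex 1.107 1.822 -1.577
endloop
endfacet
facet normal 0.491 0.869 -0.064
outer loop
vertex 1.107 1.822 -1.577
vertex 0.934 1.795 -3.277
vertex 0.495 2.148 -1.844
endloop
endfacet
facet normal -0.284 0.229 0.931
outer loop
vertex 1.107 1.822 -1.577
vertex 0.495 2.148 -1.844
vertex 0.361 1.206 -1.653
endloop
endfacet
facet normal 0.285 -0.229 -0.931
outer loop
vertex 0.934 1.795 -3.277
vertex 0.799 0.854 -3.087
vertex 0.244 1.57 -3.433
endloop
endfacet
facet normal -0.234 0.925 -0.300
outer loop
vertex 0.934 1.795 -3.277
vertex 0.244 1.57 -3.433
vertex 0.495 2.148 -1.844
endloop
endfacet
facet normal -0.236 0.925 -0.299
outer loop
vertex 0.495 2.148 -1.844
vertex 0.244 1.57 -3.433
vertex -0.195 1.922 -1.999
endloop
endfacet
facet normal -0.284 0.229 0.931
outer loop
vertex 0.495 2.148 -1.844
vertex -0.195 1.922 -1.999
vertex 0.361 1.206 -1.653
endloop
endfacet
facet normal 0.284 -0.230 -0.931
outer loop
vertex 0.244 1.57 -3.433
vertex 0.799 0.854 -3.087
vertex -0.121 0.925 -3.385
endloop
endfacet
facet normal -0.823 0.439 -0.360
outer loop
vertex 0.244 1.57 -3.433
vertex -0.121 0.925 -3.385
vertex -0.195 1.922 -1.999
endloop
endfacet
facet normal -0.824 0.439 -0.359
outer loop
vertex -0.195 1.922 -1.999
vertex -0.121 0.925 -3.385
vertex -0.559 1.277 -1.952
endloop
endfacet
facet normal -0.285 0.229 0.931
outer loop
vertex -0.195 1.922 -1.999
vertex -0.559 1.277 -1.952
vertex 0.361 1.206 -1.653
endloop
endfacet
facet normal 0.284 -0.229 -0.931
outer loop
vertex -0.121 0.925 -3.385
vertex 0.799 0.854 -3.087
vertex 0.053 0.238 -3.163
endloop
endfacet
facet normal -0.930 -0.303 -0.210
outer loop
vertex -0.121 0.925 -3.385
vertex 0.053 0.238 -3.163
vertex -0.559 1.277 -1.952
endloop
endfacet
facet normal -0.930 -0.304 -0.209
outer loop
vertex -0.559 1.277 -1.952
vertex 0.053 0.238 -3.163
vertex -0.385 0.591 -1.73
endloop
endfacet
facet normal -0.285 0.229 0.931
outer loop
vertex -0.559 1.277 -1.952
vertex -0.385 0.591 -1.73
vertex 0.361 1.206 -1.653
endloop
endfacet
facet normal 0.284 -0.229 -0.931
outer loop
vertex 0.053 0.238 -3.163
vertex 0.799 0.854 -3.087
vertex 0.665 -0.088 -2.896
endloop
endfacet
facet normal -0.491 -0.869 0.064
outer loop
vertex 0.053 0.238 -3.163
vertex 0.665 -0.088 -2.896
vertex -0.385 0.591 -1.73
endloop
endfacet
facet normal -0.491 -0.869 0.063
outer loop
vertex -0.385 0.591 -1.73
vertex 0.665 -0.088 -2.896
vertex 0.226 0.265 -1.463
endloop
endfacet
facet normal -0.285 0.229 0.931
outer loop
vertex -0.385 0.591 -1.73
vertex 0.226 0.265 -1.463
vertex 0.361 1.206 -1.653
endloop
endfacet
facet normal 0.284 -0.229 -0.931
outer loop
vertex 0.665 -0.088 -2.896
vertex 0.799 0.854 -3.087
vertex 1.355 0.138 -2.741
endloop
endfacet
facet normal 0.235 -0.924 0.300
outer loop
vertex 0.665 -0.088 -2.896
vertex 1.355 0.138 -2.741
vertex 0.226 0.265 -1.463
endloop
endfacet
facet normal 0.234 -0.925 0.299
outer loop
vertex 0.226 0.265 -1.463
vertex 1.355 0.138 -2.741
vertex 0.916 0.49 -1.307
endloop
endfacet
facet normal -0.285 0.229 0.931
outer loop
vertex 0.226 0.265 -1.463
vertex 0.916 0.49 -1.307
vertex 0.361 1.206 -1.653
endloop
endfacet
facet normal 0.285 -0.229 -0.931
outer loop
vertex 1.355 0.138 -2.741
vertex 0.799 0.854 -3.087
vertex 1.719 0.783 -2.788
endloop
endfacet
facet normal 0.824 -0.439 0.360
outer loop
vertex 1.355 0.138 -2.741
vertex 1.719 0.783 -2.788
vertex 0.916 0.49 -1.307
endloop
endfacet
facet normal 0.823 -0.439 0.360
outer loop
vertex 0.916 0.49 -1.307
vertex 1.719 0.783 -2.788
vertex 1.281 1.135 -1.355
endloop
endfacet
facet normal -0.284 0.230 0.931
outer loop
vertex 0.916 0.49 -1.307
vertex 1.281 1.135 -1.355
vertex 0.361 1.206 -1.653
endloop
endfacet

endsolid


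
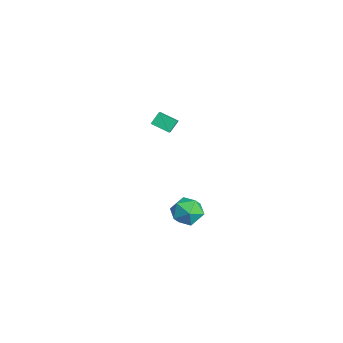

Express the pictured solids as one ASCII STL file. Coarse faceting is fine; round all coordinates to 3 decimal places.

solid 
facet normal 0.056 0.961 -0.269
outer loop
vertex 1.143 4.564 -4.457
vertex 0.713 4.846 -3.54
vertex 1.757 4.761 -3.626
endloop
endfacet
facet normal 0.582 0.582 -0.568
outer loop
vertex 1.143 4.564 -4.457
vertex 1.757 4.761 -3.626
vertex 1.966 3.942 -4.252
endloop
endfacet
facet normal 0.285 0.062 -0.957
outer loop
vertex 1.143 4.564 -4.457
vertex 1.966 3.942 -4.252
vertex 1.05 3.521 -4.552
endloop
endfacet
facet normal -0.424 0.120 -0.898
outer loop
vertex 1.143 4.564 -4.457
vertex 1.05 3.521 -4.552
vertex 0.276 4.08 -4.112
endloop
endfacet
facet normal -0.565 0.676 -0.473
outer loop
vertex 1.143 4.564 -4.457
vertex 0.276 4.08 -4.112
vertex 0.713 4.846 -3.54
endloop
endfacet
facet normal 0.959 0.279 -0.044
outer loop
vertex 1.966 3.942 -4.252
vertex 1.757 4.761 -3.626
vertex 2.044 3.84 -3.208
endloop
endfacet
facet normal 0.109 0.892 0.438
outer loop
vertex 1.757 4.761 -3.626
vertex 0.713 4.846 -3.54
vertex 1.27 4.399 -2.768
endloop
endfacet
facet normal -0.896 0.430 0.109
outer loop
vertex 0.713 4.846 -3.54
vertex 0.276 4.08 -4.112
vertex 0.354 3.978 -3.068
endloop
endfacet
facet normal -0.668 -0.470 -0.577
outer loop
vertex 0.276 4.08 -4.112
vertex 1.05 3.521 -4.552
vertex 0.563 3.159 -3.694
endloop
endfacet
facet normal 0.479 -0.564 -0.672
outer loop
vertex 1.05 3.521 -4.552
vertex 1.966 3.942 -4.252
vertex 1.607 3.074 -3.78
endloop
endfacet
facet normal 0.424 -0.120 0.898
outer loop
vertex 1.177 3.356 -2.863
vertex 2.044 3.84 -3.208
vertex 1.27 4.399 -2.768
endloop
endfacet
facet normal -0.285 -0.062 0.957
outer loop
vertex 1.177 3.356 -2.863
vertex 1.27 4.399 -2.768
vertex 0.354 3.978 -3.068
endloop
endfacet
facet normal -0.582 -0.582 0.568
outer loop
vertex 1.177 3.356 -2.863
vertex 0.354 3.978 -3.068
vertex 0.563 3.159 -3.694
endloop
endfacet
facet normal -0.056 -0.961 0.269
outer loop
vertex 1.177 3.356 -2.863
vertex 0.563 3.159 -3.694
vertex 1.607 3.074 -3.78
endloop
endfacet
facet normal 0.565 -0.676 0.473
outer loop
vertex 1.177 3.356 -2.863
vertex 1.607 3.074 -3.78
vertex 2.044 3.84 -3.208
endloop
endfacet
facet normal 0.668 0.470 0.577
outer loop
vertex 1.27 4.399 -2.768
vertex 2.044 3.84 -3.208
vertex 1.757 4.761 -3.626
endloop
endfacet
facet normal -0.479 0.564 0.672
outer loop
vertex 0.354 3.978 -3.068
vertex 1.27 4.399 -2.768
vertex 0.713 4.846 -3.54
endloop
endfacet
facet normal -0.959 -0.279 0.044
outer loop
vertex 0.563 3.159 -3.694
vertex 0.354 3.978 -3.068
vertex 0.276 4.08 -4.112
endloop
endfacet
facet normal -0.109 -0.892 -0.438
outer loop
vertex 1.607 3.074 -3.78
vertex 0.563 3.159 -3.694
vertex 1.05 3.521 -4.552
endloop
endfacet
facet normal 0.896 -0.430 -0.109
outer loop
vertex 2.044 3.84 -3.208
vertex 1.607 3.074 -3.78
vertex 1.966 3.942 -4.252
endloop
endfacet
facet normal -0.799 0.271 -0.537
outer loop
vertex -0.14 2.821 3.781
vertex 0.462 3.668 3.313
vertex 0.108 2.295 3.147
endloop
endfacet
facet normal -0.528 -0.743 0.410
outer loop
vertex 1.178 1.932 3.867
vertex -0.14 2.821 3.781
vertex 0.108 2.295 3.147
endloop
endfacet
facet normal -0.799 0.271 -0.537
outer loop
vertex 0.108 2.295 3.147
vertex 0.462 3.668 3.313
vertex 0.71 3.142 2.679
endloop
endfacet
facet normal 0.288 -0.612 -0.737
outer loop
vertex 0.71 3.142 2.679
vertex 1.178 1.932 3.867
vertex 0.108 2.295 3.147
endloop
endfacet
facet normal -0.288 0.612 0.737
outer loop
vertex -0.14 2.821 3.781
vertex 1.532 3.305 4.033
vertex 0.462 3.668 3.313
endloop
endfacet
facet normal -0.528 -0.743 0.410
outer loop
vertex 0.93 2.458 4.501
vertex -0.14 2.821 3.781
vertex 1.178 1.932 3.867
endloop
endfacet
facet normal -0.288 0.612 0.737
outer loop
vertex 0.93 2.458 4.501
vertex 1.532 3.305 4.033
vertex -0.14 2.821 3.781
endloop
endfacet
facet normal 0.528 0.743 -0.410
outer loop
vertex 0.462 3.668 3.313
vertex 1.532 3.305 4.033
vertex 0.71 3.142 2.679
endloop
endfacet
facet normal 0.288 -0.612 -0.737
outer loop
vertex 1.78 2.779 3.399
vertex 1.178 1.932 3.867
vertex 0.71 3.142 2.679
endloop
endfacet
facet normal 0.528 0.743 -0.410
outer loop
vertex 0.71 3.142 2.679
vertex 1.532 3.305 4.033
vertex 1.78 2.779 3.399
endloop
endfacet
facet normal 0.799 -0.271 0.537
outer loop
vertex 1.78 2.779 3.399
vertex 0.93 2.458 4.501
vertex 1.178 1.932 3.867
endloop
endfacet
facet normal 0.799 -0.271 0.537
outer loop
vertex 1.532 3.305 4.033
vertex 0.93 2.458 4.501
vertex 1.78 2.779 3.399
endloop
endfacet

endsolid


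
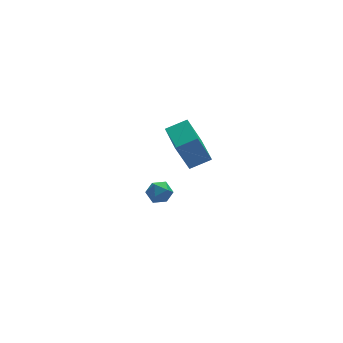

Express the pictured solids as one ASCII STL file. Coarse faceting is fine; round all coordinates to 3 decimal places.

solid 
facet normal -0.637 0.495 0.591
outer loop
vertex 2.322 -0.094 -2.278
vertex 2.736 -0.224 -1.723
vertex 2.833 0.359 -2.107
endloop
endfacet
facet normal -0.648 0.758 -0.074
outer loop
vertex 2.322 -0.094 -2.278
vertex 2.833 0.359 -2.107
vertex 2.719 0.196 -2.782
endloop
endfacet
facet normal -0.824 0.229 -0.518
outer loop
vertex 2.322 -0.094 -2.278
vertex 2.719 0.196 -2.782
vertex 2.551 -0.487 -2.816
endloop
endfacet
facet normal -0.923 -0.362 -0.128
outer loop
vertex 2.322 -0.094 -2.278
vertex 2.551 -0.487 -2.816
vertex 2.562 -0.747 -2.161
endloop
endfacet
facet normal -0.807 -0.197 0.556
outer loop
vertex 2.322 -0.094 -2.278
vertex 2.562 -0.747 -2.161
vertex 2.736 -0.224 -1.723
endloop
endfacet
facet normal 0.012 0.972 -0.237
outer loop
vertex 2.719 0.196 -2.782
vertex 2.833 0.359 -2.107
vertex 3.378 0.247 -2.539
endloop
endfacet
facet normal 0.030 0.546 0.837
outer loop
vertex 2.833 0.359 -2.107
vertex 2.736 -0.224 -1.723
vertex 3.389 -0.013 -1.884
endloop
endfacet
facet normal -0.244 -0.574 0.782
outer loop
vertex 2.736 -0.224 -1.723
vertex 2.562 -0.747 -2.161
vertex 3.221 -0.696 -1.918
endloop
endfacet
facet normal -0.432 -0.841 -0.327
outer loop
vertex 2.562 -0.747 -2.161
vertex 2.551 -0.487 -2.816
vertex 3.107 -0.859 -2.593
endloop
endfacet
facet normal -0.273 0.115 -0.955
outer loop
vertex 2.551 -0.487 -2.816
vertex 2.719 0.196 -2.782
vertex 3.204 -0.276 -2.977
endloop
endfacet
facet normal 0.923 0.362 0.128
outer loop
vertex 3.618 -0.406 -2.422
vertex 3.378 0.247 -2.539
vertex 3.389 -0.013 -1.884
endloop
endfacet
facet normal 0.824 -0.229 0.518
outer loop
vertex 3.618 -0.406 -2.422
vertex 3.389 -0.013 -1.884
vertex 3.221 -0.696 -1.918
endloop
endfacet
facet normal 0.648 -0.758 0.074
outer loop
vertex 3.618 -0.406 -2.422
vertex 3.221 -0.696 -1.918
vertex 3.107 -0.859 -2.593
endloop
endfacet
facet normal 0.637 -0.495 -0.591
outer loop
vertex 3.618 -0.406 -2.422
vertex 3.107 -0.859 -2.593
vertex 3.204 -0.276 -2.977
endloop
endfacet
facet normal 0.807 0.197 -0.556
outer loop
vertex 3.618 -0.406 -2.422
vertex 3.204 -0.276 -2.977
vertex 3.378 0.247 -2.539
endloop
endfacet
facet normal 0.432 0.841 0.327
outer loop
vertex 3.389 -0.013 -1.884
vertex 3.378 0.247 -2.539
vertex 2.833 0.359 -2.107
endloop
endfacet
facet normal 0.273 -0.115 0.955
outer loop
vertex 3.221 -0.696 -1.918
vertex 3.389 -0.013 -1.884
vertex 2.736 -0.224 -1.723
endloop
endfacet
facet normal -0.012 -0.972 0.237
outer loop
vertex 3.107 -0.859 -2.593
vertex 3.221 -0.696 -1.918
vertex 2.562 -0.747 -2.161
endloop
endfacet
facet normal -0.030 -0.546 -0.837
outer loop
vertex 3.204 -0.276 -2.977
vertex 3.107 -0.859 -2.593
vertex 2.551 -0.487 -2.816
endloop
endfacet
facet normal 0.244 0.574 -0.782
outer loop
vertex 3.378 0.247 -2.539
vertex 3.204 -0.276 -2.977
vertex 2.719 0.196 -2.782
endloop
endfacet
facet normal -0.918 0.096 -0.385
outer loop
vertex 2.207 -4.303 4.203
vertex 2.35 -2.69 4.263
vertex 2.891 -4.303 2.57
endloop
endfacet
facet normal -0.089 -0.995 -0.037
outer loop
vertex 3.91 -4.41 2.997
vertex 2.207 -4.303 4.203
vertex 2.891 -4.303 2.57
endloop
endfacet
facet normal -0.918 0.096 -0.385
outer loop
vertex 2.891 -4.303 2.57
vertex 2.35 -2.69 4.263
vertex 3.034 -2.691 2.63
endloop
endfacet
facet normal 0.386 0.000 -0.922
outer loop
vertex 3.034 -2.691 2.63
vertex 3.91 -4.41 2.997
vertex 2.891 -4.303 2.57
endloop
endfacet
facet normal -0.386 -0.000 0.922
outer loop
vertex 2.207 -4.303 4.203
vertex 3.369 -2.797 4.69
vertex 2.35 -2.69 4.263
endloop
endfacet
facet normal -0.088 -0.995 -0.036
outer loop
vertex 3.226 -4.409 4.63
vertex 2.207 -4.303 4.203
vertex 3.91 -4.41 2.997
endloop
endfacet
facet normal -0.386 -0.000 0.922
outer loop
vertex 3.226 -4.409 4.63
vertex 3.369 -2.797 4.69
vertex 2.207 -4.303 4.203
endloop
endfacet
facet normal 0.089 0.995 0.037
outer loop
vertex 2.35 -2.69 4.263
vertex 3.369 -2.797 4.69
vertex 3.034 -2.691 2.63
endloop
endfacet
facet normal 0.386 0.000 -0.922
outer loop
vertex 4.053 -2.797 3.057
vertex 3.91 -4.41 2.997
vertex 3.034 -2.691 2.63
endloop
endfacet
facet normal 0.088 0.995 0.037
outer loop
vertex 3.034 -2.691 2.63
vertex 3.369 -2.797 4.69
vertex 4.053 -2.797 3.057
endloop
endfacet
facet normal 0.918 -0.096 0.385
outer loop
vertex 4.053 -2.797 3.057
vertex 3.226 -4.409 4.63
vertex 3.91 -4.41 2.997
endloop
endfacet
facet normal 0.918 -0.096 0.385
outer loop
vertex 3.369 -2.797 4.69
vertex 3.226 -4.409 4.63
vertex 4.053 -2.797 3.057
endloop
endfacet

endsolid


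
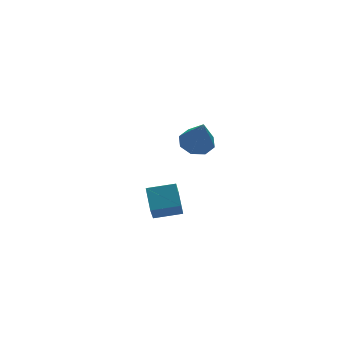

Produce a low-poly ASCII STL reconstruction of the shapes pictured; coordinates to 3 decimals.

solid 
facet normal 0.026 0.378 -0.926
outer loop
vertex 3.528 1.211 2.152
vertex 2.934 1.779 2.367
vertex 3.783 1.762 2.384
endloop
endfacet
facet normal 0.832 -0.493 0.255
outer loop
vertex 3.528 1.211 2.152
vertex 3.783 1.762 2.384
vertex 2.886 1.101 4.033
endloop
endfacet
facet normal 0.026 0.377 -0.926
outer loop
vertex 3.783 1.762 2.384
vertex 2.934 1.779 2.367
vertex 3.541 2.324 2.606
endloop
endfacet
facet normal 0.840 0.156 0.520
outer loop
vertex 3.783 1.762 2.384
vertex 3.541 2.324 2.606
vertex 2.886 1.101 4.033
endloop
endfacet
facet normal 0.027 0.376 -0.926
outer loop
vertex 3.541 2.324 2.606
vertex 2.934 1.779 2.367
vertex 2.943 2.566 2.687
endloop
endfacet
facet normal 0.348 0.627 0.697
outer loop
vertex 3.541 2.324 2.606
vertex 2.943 2.566 2.687
vertex 2.886 1.101 4.033
endloop
endfacet
facet normal 0.027 0.376 -0.926
outer loop
vertex 2.943 2.566 2.687
vertex 2.934 1.779 2.367
vertex 2.339 2.348 2.581
endloop
endfacet
facet normal -0.351 0.641 0.683
outer loop
vertex 2.943 2.566 2.687
vertex 2.339 2.348 2.581
vertex 2.886 1.101 4.033
endloop
endfacet
facet normal 0.027 0.377 -0.926
outer loop
vertex 2.339 2.348 2.581
vertex 2.934 1.779 2.367
vertex 2.084 1.796 2.349
endloop
endfacet
facet normal -0.853 0.190 0.485
outer loop
vertex 2.339 2.348 2.581
vertex 2.084 1.796 2.349
vertex 2.886 1.101 4.033
endloop
endfacet
facet normal 0.027 0.377 -0.926
outer loop
vertex 2.084 1.796 2.349
vertex 2.934 1.779 2.367
vertex 2.327 1.235 2.128
endloop
endfacet
facet normal -0.860 -0.459 0.220
outer loop
vertex 2.084 1.796 2.349
vertex 2.327 1.235 2.128
vertex 2.886 1.101 4.033
endloop
endfacet
facet normal 0.026 0.377 -0.926
outer loop
vertex 2.327 1.235 2.128
vertex 2.934 1.779 2.367
vertex 2.925 0.992 2.046
endloop
endfacet
facet normal -0.371 -0.928 0.044
outer loop
vertex 2.327 1.235 2.128
vertex 2.925 0.992 2.046
vertex 2.886 1.101 4.033
endloop
endfacet
facet normal 0.026 0.377 -0.926
outer loop
vertex 2.925 0.992 2.046
vertex 2.934 1.779 2.367
vertex 3.528 1.211 2.152
endloop
endfacet
facet normal 0.332 -0.942 0.058
outer loop
vertex 2.925 0.992 2.046
vertex 3.528 1.211 2.152
vertex 2.886 1.101 4.033
endloop
endfacet
facet normal -0.910 0.387 -0.149
outer loop
vertex 1.268 3.574 -1.532
vertex 1.823 4.35 -2.903
vertex 0.945 2.539 -2.249
endloop
endfacet
facet normal -0.332 -0.465 0.821
outer loop
vertex 2.237 1.99 -2.037
vertex 1.268 3.574 -1.532
vertex 0.945 2.539 -2.249
endloop
endfacet
facet normal -0.910 0.387 -0.149
outer loop
vertex 0.945 2.539 -2.249
vertex 1.823 4.35 -2.903
vertex 1.5 3.315 -3.62
endloop
endfacet
facet normal -0.248 -0.797 -0.551
outer loop
vertex 1.5 3.315 -3.62
vertex 2.237 1.99 -2.037
vertex 0.945 2.539 -2.249
endloop
endfacet
facet normal 0.248 0.797 0.551
outer loop
vertex 1.268 3.574 -1.532
vertex 3.115 3.801 -2.691
vertex 1.823 4.35 -2.903
endloop
endfacet
facet normal -0.332 -0.465 0.821
outer loop
vertex 2.56 3.025 -1.32
vertex 1.268 3.574 -1.532
vertex 2.237 1.99 -2.037
endloop
endfacet
facet normal 0.248 0.797 0.551
outer loop
vertex 2.56 3.025 -1.32
vertex 3.115 3.801 -2.691
vertex 1.268 3.574 -1.532
endloop
endfacet
facet normal 0.332 0.465 -0.821
outer loop
vertex 1.823 4.35 -2.903
vertex 3.115 3.801 -2.691
vertex 1.5 3.315 -3.62
endloop
endfacet
facet normal -0.248 -0.797 -0.551
outer loop
vertex 2.792 2.766 -3.408
vertex 2.237 1.99 -2.037
vertex 1.5 3.315 -3.62
endloop
endfacet
facet normal 0.332 0.465 -0.821
outer loop
vertex 1.5 3.315 -3.62
vertex 3.115 3.801 -2.691
vertex 2.792 2.766 -3.408
endloop
endfacet
facet normal 0.910 -0.387 0.149
outer loop
vertex 2.792 2.766 -3.408
vertex 2.56 3.025 -1.32
vertex 2.237 1.99 -2.037
endloop
endfacet
facet normal 0.910 -0.387 0.149
outer loop
vertex 3.115 3.801 -2.691
vertex 2.56 3.025 -1.32
vertex 2.792 2.766 -3.408
endloop
endfacet

endsolid


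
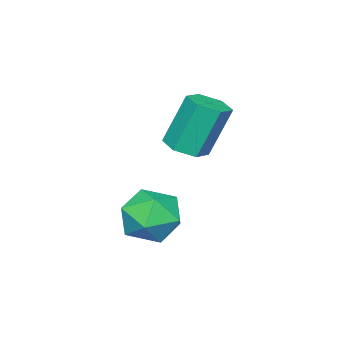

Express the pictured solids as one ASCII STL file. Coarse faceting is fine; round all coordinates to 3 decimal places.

solid 
facet normal 0.265 -0.259 -0.929
outer loop
vertex 1.373 -0.627 0.519
vertex 0.583 -0.706 0.316
vertex 0.96 0.016 0.222
endloop
endfacet
facet normal 0.822 0.564 0.077
outer loop
vertex 1.373 -0.627 0.519
vertex 0.96 0.016 0.222
vertex 0.808 -0.075 2.507
endloop
endfacet
facet normal 0.822 0.565 0.077
outer loop
vertex 0.808 -0.075 2.507
vertex 0.96 0.016 0.222
vertex 0.394 0.568 2.211
endloop
endfacet
facet normal -0.264 0.258 0.929
outer loop
vertex 0.808 -0.075 2.507
vertex 0.394 0.568 2.211
vertex 0.017 -0.154 2.304
endloop
endfacet
facet normal 0.264 -0.259 -0.929
outer loop
vertex 0.96 0.016 0.222
vertex 0.583 -0.706 0.316
vertex 0.169 -0.063 0.019
endloop
endfacet
facet normal -0.026 0.961 -0.274
outer loop
vertex 0.96 0.016 0.222
vertex 0.169 -0.063 0.019
vertex 0.394 0.568 2.211
endloop
endfacet
facet normal -0.026 0.961 -0.274
outer loop
vertex 0.394 0.568 2.211
vertex 0.169 -0.063 0.019
vertex -0.397 0.489 2.008
endloop
endfacet
facet normal -0.264 0.258 0.929
outer loop
vertex 0.394 0.568 2.211
vertex -0.397 0.489 2.008
vertex 0.017 -0.154 2.304
endloop
endfacet
facet normal 0.264 -0.259 -0.929
outer loop
vertex 0.169 -0.063 0.019
vertex 0.583 -0.706 0.316
vertex -0.208 -0.785 0.113
endloop
endfacet
facet normal -0.848 0.397 -0.351
outer loop
vertex 0.169 -0.063 0.019
vertex -0.208 -0.785 0.113
vertex -0.397 0.489 2.008
endloop
endfacet
facet normal -0.848 0.396 -0.351
outer loop
vertex -0.397 0.489 2.008
vertex -0.208 -0.785 0.113
vertex -0.773 -0.233 2.101
endloop
endfacet
facet normal -0.265 0.257 0.929
outer loop
vertex -0.397 0.489 2.008
vertex -0.773 -0.233 2.101
vertex 0.017 -0.154 2.304
endloop
endfacet
facet normal 0.264 -0.258 -0.929
outer loop
vertex -0.208 -0.785 0.113
vertex 0.583 -0.706 0.316
vertex 0.206 -1.428 0.409
endloop
endfacet
facet normal -0.822 -0.565 -0.077
outer loop
vertex -0.208 -0.785 0.113
vertex 0.206 -1.428 0.409
vertex -0.773 -0.233 2.101
endloop
endfacet
facet normal -0.822 -0.564 -0.077
outer loop
vertex -0.773 -0.233 2.101
vertex 0.206 -1.428 0.409
vertex -0.36 -0.876 2.398
endloop
endfacet
facet normal -0.265 0.259 0.929
outer loop
vertex -0.773 -0.233 2.101
vertex -0.36 -0.876 2.398
vertex 0.017 -0.154 2.304
endloop
endfacet
facet normal 0.264 -0.258 -0.929
outer loop
vertex 0.206 -1.428 0.409
vertex 0.583 -0.706 0.316
vertex 0.997 -1.349 0.612
endloop
endfacet
facet normal 0.026 -0.961 0.274
outer loop
vertex 0.206 -1.428 0.409
vertex 0.997 -1.349 0.612
vertex -0.36 -0.876 2.398
endloop
endfacet
facet normal 0.026 -0.961 0.274
outer loop
vertex -0.36 -0.876 2.398
vertex 0.997 -1.349 0.612
vertex 0.431 -0.797 2.601
endloop
endfacet
facet normal -0.264 0.259 0.929
outer loop
vertex -0.36 -0.876 2.398
vertex 0.431 -0.797 2.601
vertex 0.017 -0.154 2.304
endloop
endfacet
facet normal 0.265 -0.257 -0.929
outer loop
vertex 0.997 -1.349 0.612
vertex 0.583 -0.706 0.316
vertex 1.373 -0.627 0.519
endloop
endfacet
facet normal 0.848 -0.396 0.351
outer loop
vertex 0.997 -1.349 0.612
vertex 1.373 -0.627 0.519
vertex 0.431 -0.797 2.601
endloop
endfacet
facet normal 0.848 -0.397 0.351
outer loop
vertex 0.431 -0.797 2.601
vertex 1.373 -0.627 0.519
vertex 0.808 -0.075 2.507
endloop
endfacet
facet normal -0.264 0.259 0.929
outer loop
vertex 0.431 -0.797 2.601
vertex 0.808 -0.075 2.507
vertex 0.017 -0.154 2.304
endloop
endfacet
facet normal 0.475 0.762 0.440
outer loop
vertex 2.863 0.763 -1.685
vertex 3.199 0.043 -0.8
vertex 3.888 0.167 -1.76
endloop
endfacet
facet normal 0.469 0.841 -0.270
outer loop
vertex 2.863 0.763 -1.685
vertex 3.888 0.167 -1.76
vertex 3.182 0.256 -2.711
endloop
endfacet
facet normal -0.211 0.849 -0.485
outer loop
vertex 2.863 0.763 -1.685
vertex 3.182 0.256 -2.711
vertex 2.056 0.188 -2.339
endloop
endfacet
facet normal -0.626 0.774 0.092
outer loop
vertex 2.863 0.763 -1.685
vertex 2.056 0.188 -2.339
vertex 2.066 0.056 -1.159
endloop
endfacet
facet normal -0.202 0.721 0.663
outer loop
vertex 2.863 0.763 -1.685
vertex 2.066 0.056 -1.159
vertex 3.199 0.043 -0.8
endloop
endfacet
facet normal 0.785 0.270 -0.558
outer loop
vertex 3.182 0.256 -2.711
vertex 3.888 0.167 -1.76
vertex 3.714 -0.776 -2.461
endloop
endfacet
facet normal 0.796 0.141 0.589
outer loop
vertex 3.888 0.167 -1.76
vertex 3.199 0.043 -0.8
vertex 3.724 -0.908 -1.281
endloop
endfacet
facet normal -0.300 0.075 0.951
outer loop
vertex 3.199 0.043 -0.8
vertex 2.066 0.056 -1.159
vertex 2.598 -0.976 -0.909
endloop
endfacet
facet normal -0.986 0.162 0.027
outer loop
vertex 2.066 0.056 -1.159
vertex 2.056 0.188 -2.339
vertex 1.892 -0.887 -1.86
endloop
endfacet
facet normal -0.316 0.283 -0.905
outer loop
vertex 2.056 0.188 -2.339
vertex 3.182 0.256 -2.711
vertex 2.581 -0.763 -2.82
endloop
endfacet
facet normal 0.626 -0.774 -0.092
outer loop
vertex 2.917 -1.483 -1.935
vertex 3.714 -0.776 -2.461
vertex 3.724 -0.908 -1.281
endloop
endfacet
facet normal 0.211 -0.849 0.485
outer loop
vertex 2.917 -1.483 -1.935
vertex 3.724 -0.908 -1.281
vertex 2.598 -0.976 -0.909
endloop
endfacet
facet normal -0.469 -0.841 0.270
outer loop
vertex 2.917 -1.483 -1.935
vertex 2.598 -0.976 -0.909
vertex 1.892 -0.887 -1.86
endloop
endfacet
facet normal -0.475 -0.762 -0.440
outer loop
vertex 2.917 -1.483 -1.935
vertex 1.892 -0.887 -1.86
vertex 2.581 -0.763 -2.82
endloop
endfacet
facet normal 0.202 -0.721 -0.663
outer loop
vertex 2.917 -1.483 -1.935
vertex 2.581 -0.763 -2.82
vertex 3.714 -0.776 -2.461
endloop
endfacet
facet normal 0.986 -0.162 -0.027
outer loop
vertex 3.724 -0.908 -1.281
vertex 3.714 -0.776 -2.461
vertex 3.888 0.167 -1.76
endloop
endfacet
facet normal 0.316 -0.283 0.905
outer loop
vertex 2.598 -0.976 -0.909
vertex 3.724 -0.908 -1.281
vertex 3.199 0.043 -0.8
endloop
endfacet
facet normal -0.785 -0.270 0.558
outer loop
vertex 1.892 -0.887 -1.86
vertex 2.598 -0.976 -0.909
vertex 2.066 0.056 -1.159
endloop
endfacet
facet normal -0.796 -0.141 -0.589
outer loop
vertex 2.581 -0.763 -2.82
vertex 1.892 -0.887 -1.86
vertex 2.056 0.188 -2.339
endloop
endfacet
facet normal 0.300 -0.075 -0.951
outer loop
vertex 3.714 -0.776 -2.461
vertex 2.581 -0.763 -2.82
vertex 3.182 0.256 -2.711
endloop
endfacet

endsolid


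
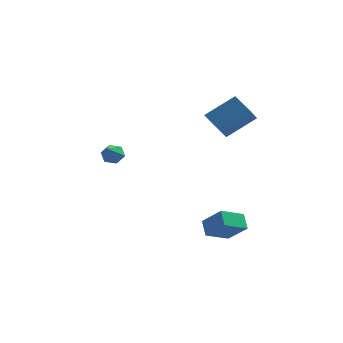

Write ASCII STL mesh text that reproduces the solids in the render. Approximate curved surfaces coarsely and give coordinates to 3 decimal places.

solid 
facet normal -0.613 0.609 0.503
outer loop
vertex 3.399 3.507 3.809
vertex 3.646 4.465 2.95
vertex 1.826 2.877 2.654
endloop
endfacet
facet normal -0.189 -0.731 0.656
outer loop
vertex 2.734 1.975 1.91
vertex 3.399 3.507 3.809
vertex 1.826 2.877 2.654
endloop
endfacet
facet normal -0.613 0.609 0.503
outer loop
vertex 1.826 2.877 2.654
vertex 3.646 4.465 2.95
vertex 2.073 3.835 1.795
endloop
endfacet
facet normal -0.767 -0.307 -0.563
outer loop
vertex 2.073 3.835 1.795
vertex 2.734 1.975 1.91
vertex 1.826 2.877 2.654
endloop
endfacet
facet normal 0.767 0.307 0.563
outer loop
vertex 3.399 3.507 3.809
vertex 4.554 3.563 2.206
vertex 3.646 4.465 2.95
endloop
endfacet
facet normal -0.189 -0.731 0.656
outer loop
vertex 4.307 2.605 3.065
vertex 3.399 3.507 3.809
vertex 2.734 1.975 1.91
endloop
endfacet
facet normal 0.767 0.307 0.563
outer loop
vertex 4.307 2.605 3.065
vertex 4.554 3.563 2.206
vertex 3.399 3.507 3.809
endloop
endfacet
facet normal 0.189 0.731 -0.656
outer loop
vertex 3.646 4.465 2.95
vertex 4.554 3.563 2.206
vertex 2.073 3.835 1.795
endloop
endfacet
facet normal -0.767 -0.307 -0.563
outer loop
vertex 2.981 2.933 1.051
vertex 2.734 1.975 1.91
vertex 2.073 3.835 1.795
endloop
endfacet
facet normal 0.189 0.731 -0.656
outer loop
vertex 2.073 3.835 1.795
vertex 4.554 3.563 2.206
vertex 2.981 2.933 1.051
endloop
endfacet
facet normal 0.613 -0.609 -0.503
outer loop
vertex 2.981 2.933 1.051
vertex 4.307 2.605 3.065
vertex 2.734 1.975 1.91
endloop
endfacet
facet normal 0.613 -0.609 -0.503
outer loop
vertex 4.554 3.563 2.206
vertex 4.307 2.605 3.065
vertex 2.981 2.933 1.051
endloop
endfacet
facet normal -0.737 -0.528 0.422
outer loop
vertex 2.897 -0.626 -2.589
vertex 1.896 -0.101 -3.679
vertex 3.129 -1.43 -3.189
endloop
endfacet
facet normal 0.638 -0.334 0.694
outer loop
vertex 4.264 -0.619 -3.841
vertex 2.897 -0.626 -2.589
vertex 3.129 -1.43 -3.189
endloop
endfacet
facet normal -0.737 -0.528 0.423
outer loop
vertex 3.129 -1.43 -3.189
vertex 1.896 -0.101 -3.679
vertex 2.128 -0.906 -4.279
endloop
endfacet
facet normal 0.224 -0.782 -0.582
outer loop
vertex 2.128 -0.906 -4.279
vertex 4.264 -0.619 -3.841
vertex 3.129 -1.43 -3.189
endloop
endfacet
facet normal -0.224 0.782 0.582
outer loop
vertex 2.897 -0.626 -2.589
vertex 3.031 0.71 -4.331
vertex 1.896 -0.101 -3.679
endloop
endfacet
facet normal 0.638 -0.334 0.694
outer loop
vertex 4.032 0.186 -3.241
vertex 2.897 -0.626 -2.589
vertex 4.264 -0.619 -3.841
endloop
endfacet
facet normal -0.225 0.781 0.582
outer loop
vertex 4.032 0.186 -3.241
vertex 3.031 0.71 -4.331
vertex 2.897 -0.626 -2.589
endloop
endfacet
facet normal -0.637 0.334 -0.694
outer loop
vertex 1.896 -0.101 -3.679
vertex 3.031 0.71 -4.331
vertex 2.128 -0.906 -4.279
endloop
endfacet
facet normal 0.224 -0.781 -0.582
outer loop
vertex 3.263 -0.094 -4.931
vertex 4.264 -0.619 -3.841
vertex 2.128 -0.906 -4.279
endloop
endfacet
facet normal -0.638 0.334 -0.694
outer loop
vertex 2.128 -0.906 -4.279
vertex 3.031 0.71 -4.331
vertex 3.263 -0.094 -4.931
endloop
endfacet
facet normal 0.737 0.527 -0.423
outer loop
vertex 3.263 -0.094 -4.931
vertex 4.032 0.186 -3.241
vertex 4.264 -0.619 -3.841
endloop
endfacet
facet normal 0.737 0.528 -0.423
outer loop
vertex 3.031 0.71 -4.331
vertex 4.032 0.186 -3.241
vertex 3.263 -0.094 -4.931
endloop
endfacet
facet normal 0.109 0.768 -0.631
outer loop
vertex -2.365 2.899 -0.536
vertex -3.022 3.026 -0.495
vertex -2.596 3.317 -0.067
endloop
endfacet
facet normal 0.842 -0.124 0.525
outer loop
vertex -2.365 2.899 -0.536
vertex -2.596 3.317 -0.067
vertex -3.198 1.774 0.535
endloop
endfacet
facet normal 0.108 0.769 -0.630
outer loop
vertex -2.596 3.317 -0.067
vertex -3.022 3.026 -0.495
vertex -3.253 3.444 -0.025
endloop
endfacet
facet normal 0.122 0.319 0.940
outer loop
vertex -2.596 3.317 -0.067
vertex -3.253 3.444 -0.025
vertex -3.198 1.774 0.535
endloop
endfacet
facet normal 0.108 0.769 -0.630
outer loop
vertex -3.253 3.444 -0.025
vertex -3.022 3.026 -0.495
vertex -3.678 3.153 -0.453
endloop
endfacet
facet normal -0.757 0.185 0.626
outer loop
vertex -3.253 3.444 -0.025
vertex -3.678 3.153 -0.453
vertex -3.198 1.774 0.535
endloop
endfacet
facet normal 0.108 0.767 -0.632
outer loop
vertex -3.678 3.153 -0.453
vertex -3.022 3.026 -0.495
vertex -3.447 2.734 -0.922
endloop
endfacet
facet normal -0.915 -0.391 -0.101
outer loop
vertex -3.678 3.153 -0.453
vertex -3.447 2.734 -0.922
vertex -3.198 1.774 0.535
endloop
endfacet
facet normal 0.108 0.767 -0.632
outer loop
vertex -3.447 2.734 -0.922
vertex -3.022 3.026 -0.495
vertex -2.79 2.607 -0.964
endloop
endfacet
facet normal -0.194 -0.834 -0.516
outer loop
vertex -3.447 2.734 -0.922
vertex -2.79 2.607 -0.964
vertex -3.198 1.774 0.535
endloop
endfacet
facet normal 0.109 0.767 -0.632
outer loop
vertex -2.79 2.607 -0.964
vertex -3.022 3.026 -0.495
vertex -2.365 2.899 -0.536
endloop
endfacet
facet normal 0.685 -0.700 -0.203
outer loop
vertex -2.79 2.607 -0.964
vertex -2.365 2.899 -0.536
vertex -3.198 1.774 0.535
endloop
endfacet

endsolid


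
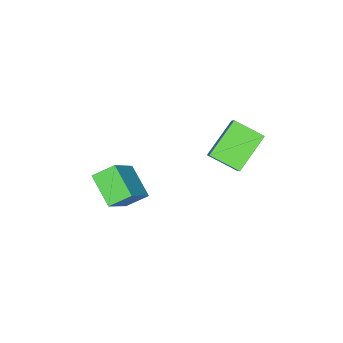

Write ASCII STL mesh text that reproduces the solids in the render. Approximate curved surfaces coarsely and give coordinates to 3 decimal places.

solid 
facet normal -0.541 -0.472 -0.696
outer loop
vertex -0.225 -0.425 2.667
vertex -1.742 -0.316 3.772
vertex -0.555 0.798 2.094
endloop
endfacet
facet normal 0.807 -0.058 -0.588
outer loop
vertex 0.062 1.336 2.888
vertex -0.225 -0.425 2.667
vertex -0.555 0.798 2.094
endloop
endfacet
facet normal -0.541 -0.472 -0.696
outer loop
vertex -0.555 0.798 2.094
vertex -1.742 -0.316 3.772
vertex -2.072 0.906 3.199
endloop
endfacet
facet normal -0.237 0.880 -0.412
outer loop
vertex -2.072 0.906 3.199
vertex 0.062 1.336 2.888
vertex -0.555 0.798 2.094
endloop
endfacet
facet normal 0.237 -0.880 0.412
outer loop
vertex -0.225 -0.425 2.667
vertex -1.125 0.222 4.566
vertex -1.742 -0.316 3.772
endloop
endfacet
facet normal 0.807 -0.058 -0.588
outer loop
vertex 0.392 0.114 3.461
vertex -0.225 -0.425 2.667
vertex 0.062 1.336 2.888
endloop
endfacet
facet normal 0.238 -0.879 0.412
outer loop
vertex 0.392 0.114 3.461
vertex -1.125 0.222 4.566
vertex -0.225 -0.425 2.667
endloop
endfacet
facet normal -0.807 0.058 0.588
outer loop
vertex -1.742 -0.316 3.772
vertex -1.125 0.222 4.566
vertex -2.072 0.906 3.199
endloop
endfacet
facet normal -0.237 0.879 -0.413
outer loop
vertex -1.455 1.445 3.993
vertex 0.062 1.336 2.888
vertex -2.072 0.906 3.199
endloop
endfacet
facet normal -0.807 0.058 0.588
outer loop
vertex -2.072 0.906 3.199
vertex -1.125 0.222 4.566
vertex -1.455 1.445 3.993
endloop
endfacet
facet normal 0.541 0.472 0.696
outer loop
vertex -1.455 1.445 3.993
vertex 0.392 0.114 3.461
vertex 0.062 1.336 2.888
endloop
endfacet
facet normal 0.541 0.472 0.696
outer loop
vertex -1.125 0.222 4.566
vertex 0.392 0.114 3.461
vertex -1.455 1.445 3.993
endloop
endfacet
facet normal -0.620 0.606 0.498
outer loop
vertex 3.296 -2.276 3.765
vertex 3.819 -1.075 2.955
vertex 1.776 -2.614 2.283
endloop
endfacet
facet normal -0.340 -0.779 0.526
outer loop
vertex 2.421 -3.245 1.765
vertex 3.296 -2.276 3.765
vertex 1.776 -2.614 2.283
endloop
endfacet
facet normal -0.620 0.606 0.497
outer loop
vertex 1.776 -2.614 2.283
vertex 3.819 -1.075 2.955
vertex 2.299 -1.414 1.472
endloop
endfacet
facet normal -0.707 -0.157 -0.689
outer loop
vertex 2.299 -1.414 1.472
vertex 2.421 -3.245 1.765
vertex 1.776 -2.614 2.283
endloop
endfacet
facet normal 0.707 0.157 0.689
outer loop
vertex 3.296 -2.276 3.765
vertex 4.464 -1.706 2.437
vertex 3.819 -1.075 2.955
endloop
endfacet
facet normal -0.340 -0.780 0.526
outer loop
vertex 3.941 -2.906 3.248
vertex 3.296 -2.276 3.765
vertex 2.421 -3.245 1.765
endloop
endfacet
facet normal 0.707 0.158 0.689
outer loop
vertex 3.941 -2.906 3.248
vertex 4.464 -1.706 2.437
vertex 3.296 -2.276 3.765
endloop
endfacet
facet normal 0.340 0.779 -0.526
outer loop
vertex 3.819 -1.075 2.955
vertex 4.464 -1.706 2.437
vertex 2.299 -1.414 1.472
endloop
endfacet
facet normal -0.707 -0.157 -0.690
outer loop
vertex 2.944 -2.044 0.955
vertex 2.421 -3.245 1.765
vertex 2.299 -1.414 1.472
endloop
endfacet
facet normal 0.340 0.780 -0.526
outer loop
vertex 2.299 -1.414 1.472
vertex 4.464 -1.706 2.437
vertex 2.944 -2.044 0.955
endloop
endfacet
facet normal 0.621 -0.606 -0.498
outer loop
vertex 2.944 -2.044 0.955
vertex 3.941 -2.906 3.248
vertex 2.421 -3.245 1.765
endloop
endfacet
facet normal 0.620 -0.607 -0.498
outer loop
vertex 4.464 -1.706 2.437
vertex 3.941 -2.906 3.248
vertex 2.944 -2.044 0.955
endloop
endfacet

endsolid
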